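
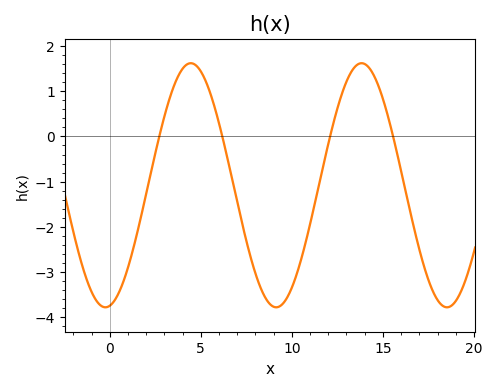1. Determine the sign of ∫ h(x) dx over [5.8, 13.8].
negative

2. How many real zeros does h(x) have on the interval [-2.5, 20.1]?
4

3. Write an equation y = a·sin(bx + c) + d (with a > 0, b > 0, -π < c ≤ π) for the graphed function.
y = 2.7sin(0.67x - 1.41) - 1.08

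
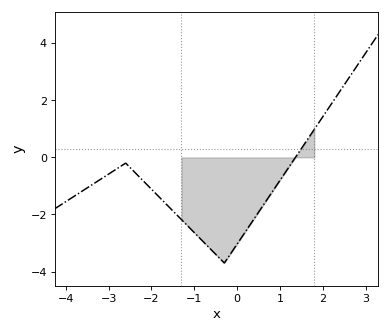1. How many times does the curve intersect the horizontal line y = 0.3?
1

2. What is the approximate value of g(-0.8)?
-2.94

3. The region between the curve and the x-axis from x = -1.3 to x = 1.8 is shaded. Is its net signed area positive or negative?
negative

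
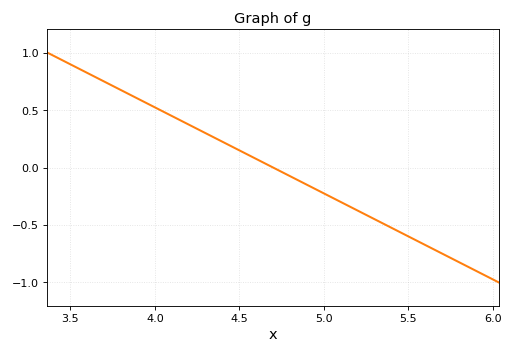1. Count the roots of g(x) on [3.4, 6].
1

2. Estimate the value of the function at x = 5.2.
-0.375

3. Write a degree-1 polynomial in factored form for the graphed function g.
y = -0.75(x - 4.7)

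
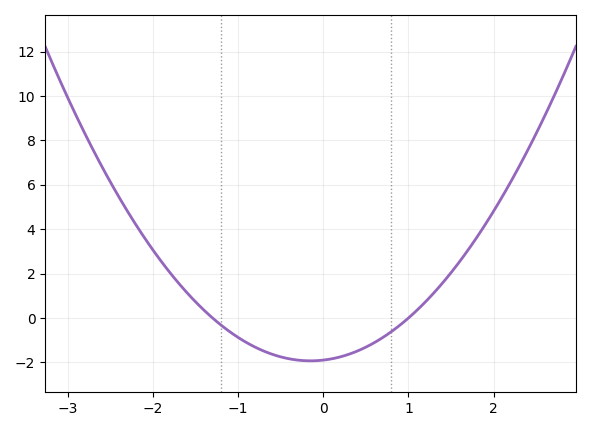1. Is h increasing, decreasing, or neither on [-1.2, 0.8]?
neither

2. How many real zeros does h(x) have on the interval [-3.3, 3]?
2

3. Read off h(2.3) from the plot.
6.8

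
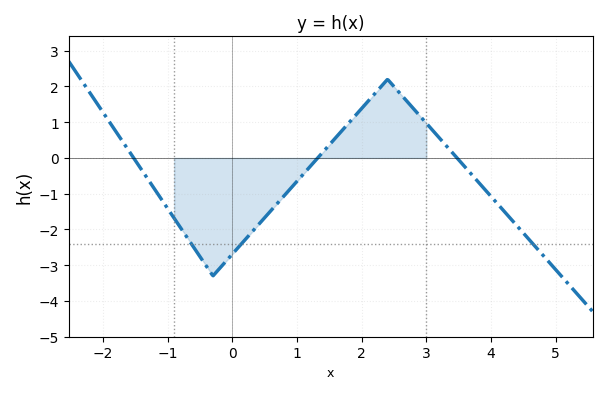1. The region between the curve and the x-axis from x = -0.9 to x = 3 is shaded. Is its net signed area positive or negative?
negative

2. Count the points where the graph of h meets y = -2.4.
3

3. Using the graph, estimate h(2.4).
2.2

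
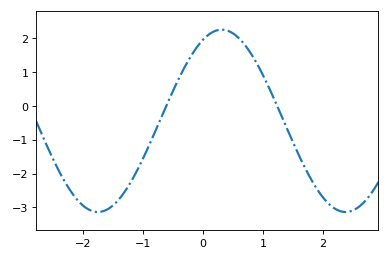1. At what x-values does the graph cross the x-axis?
-0.6, 1.2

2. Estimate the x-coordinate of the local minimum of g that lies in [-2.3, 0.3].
-1.8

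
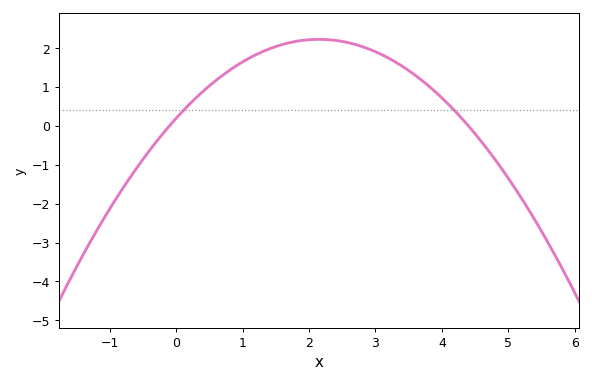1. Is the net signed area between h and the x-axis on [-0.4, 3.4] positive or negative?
positive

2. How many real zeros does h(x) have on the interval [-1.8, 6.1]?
2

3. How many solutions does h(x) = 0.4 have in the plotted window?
2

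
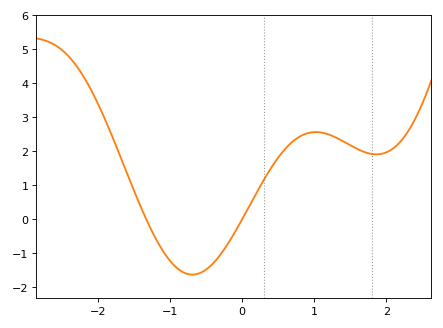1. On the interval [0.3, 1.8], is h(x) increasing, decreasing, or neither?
neither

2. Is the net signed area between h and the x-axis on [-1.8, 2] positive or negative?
positive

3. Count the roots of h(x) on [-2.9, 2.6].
2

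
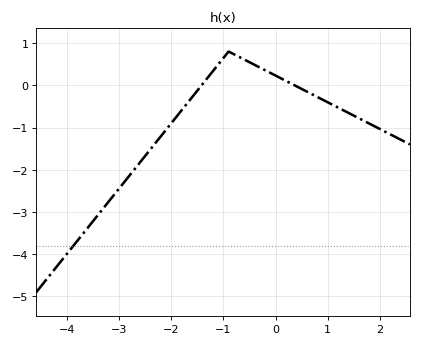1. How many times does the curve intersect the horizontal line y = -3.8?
1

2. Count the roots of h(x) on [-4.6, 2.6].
2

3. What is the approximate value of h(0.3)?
0.04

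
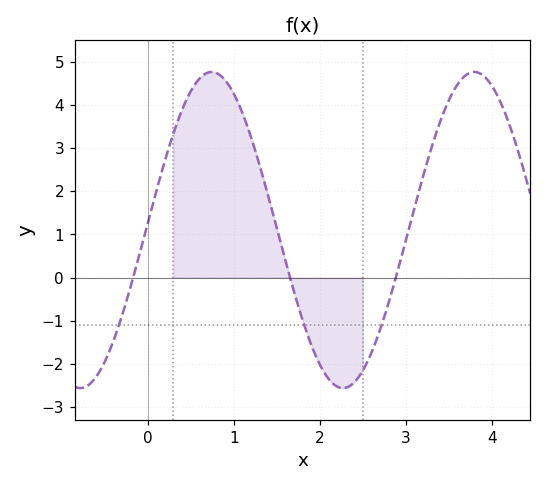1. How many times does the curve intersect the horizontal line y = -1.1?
3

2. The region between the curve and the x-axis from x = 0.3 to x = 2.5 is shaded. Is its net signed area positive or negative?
positive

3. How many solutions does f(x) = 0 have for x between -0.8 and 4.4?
3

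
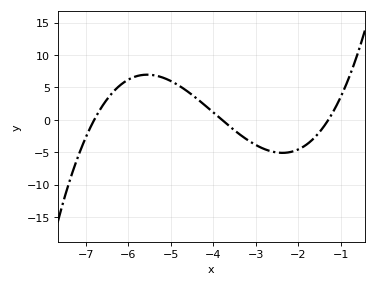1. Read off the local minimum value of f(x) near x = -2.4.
-5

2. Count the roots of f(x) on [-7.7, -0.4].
3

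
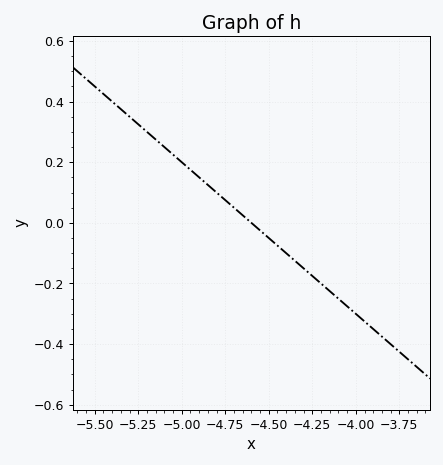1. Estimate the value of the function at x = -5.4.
0.4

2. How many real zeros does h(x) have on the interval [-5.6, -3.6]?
1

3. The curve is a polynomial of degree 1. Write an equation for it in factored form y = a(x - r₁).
y = -0.5(x + 4.6)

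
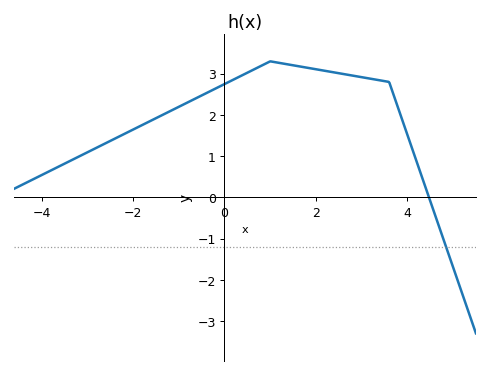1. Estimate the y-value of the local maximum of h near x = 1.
3.3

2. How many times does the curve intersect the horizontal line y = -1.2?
1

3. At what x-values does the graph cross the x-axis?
4.4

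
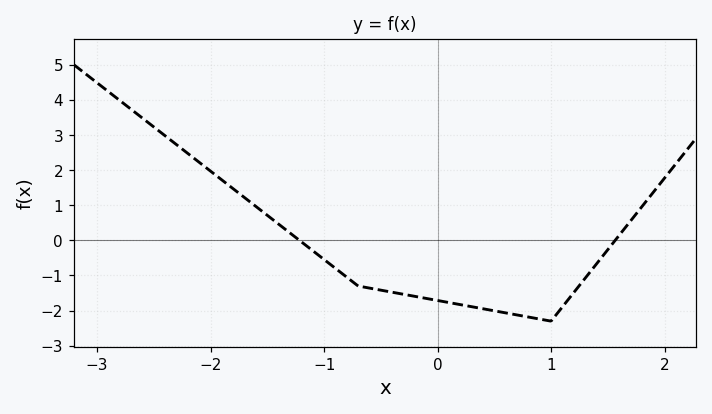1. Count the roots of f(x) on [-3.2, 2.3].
2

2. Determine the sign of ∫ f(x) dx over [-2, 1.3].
negative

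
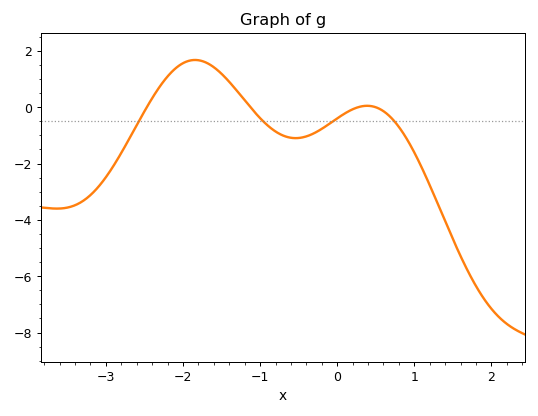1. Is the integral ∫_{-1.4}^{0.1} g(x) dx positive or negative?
negative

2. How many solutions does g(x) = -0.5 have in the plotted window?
4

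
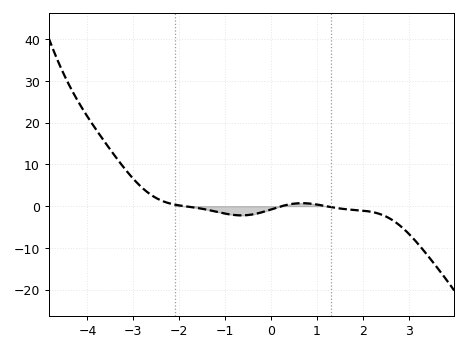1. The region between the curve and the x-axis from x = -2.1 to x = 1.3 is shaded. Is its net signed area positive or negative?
negative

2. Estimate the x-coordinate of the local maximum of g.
0.6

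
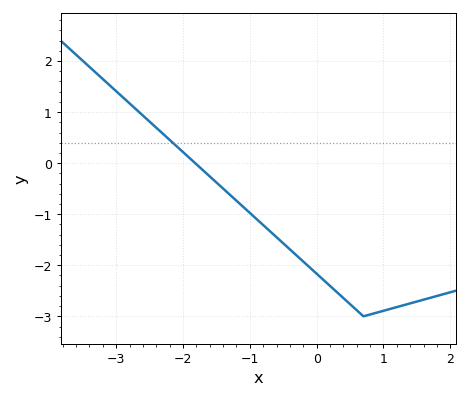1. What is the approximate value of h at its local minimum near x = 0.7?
-3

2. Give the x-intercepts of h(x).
-1.82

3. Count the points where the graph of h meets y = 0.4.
1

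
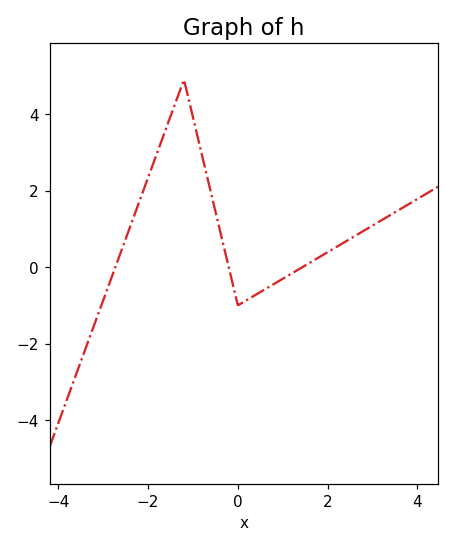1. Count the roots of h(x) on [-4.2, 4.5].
3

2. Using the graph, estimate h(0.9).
-0.4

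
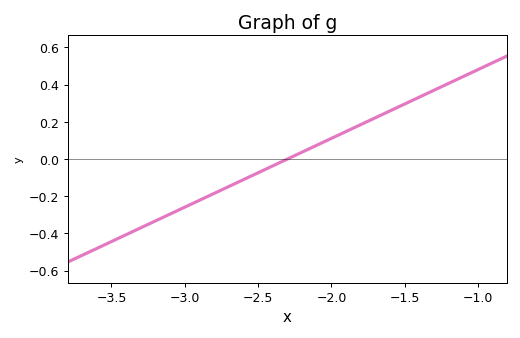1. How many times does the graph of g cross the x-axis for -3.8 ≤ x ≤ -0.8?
1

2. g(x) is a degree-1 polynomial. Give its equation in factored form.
y = 0.37(x + 2.3)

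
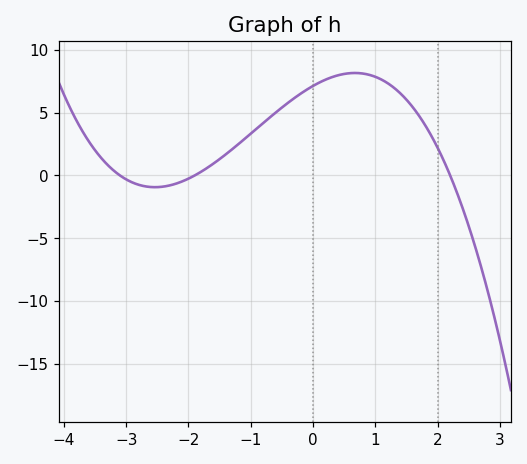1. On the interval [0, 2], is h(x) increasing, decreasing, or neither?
neither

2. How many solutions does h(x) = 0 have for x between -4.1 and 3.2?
3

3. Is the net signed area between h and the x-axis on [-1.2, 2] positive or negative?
positive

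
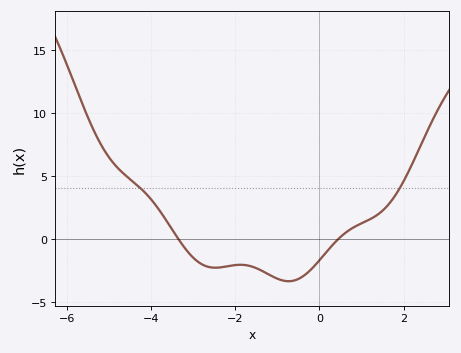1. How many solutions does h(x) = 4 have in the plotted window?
2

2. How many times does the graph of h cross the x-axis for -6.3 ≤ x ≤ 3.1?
2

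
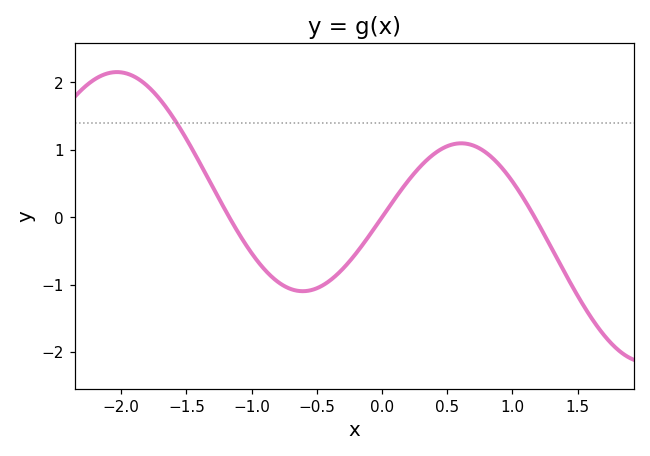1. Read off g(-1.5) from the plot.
1.16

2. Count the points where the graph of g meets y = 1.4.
1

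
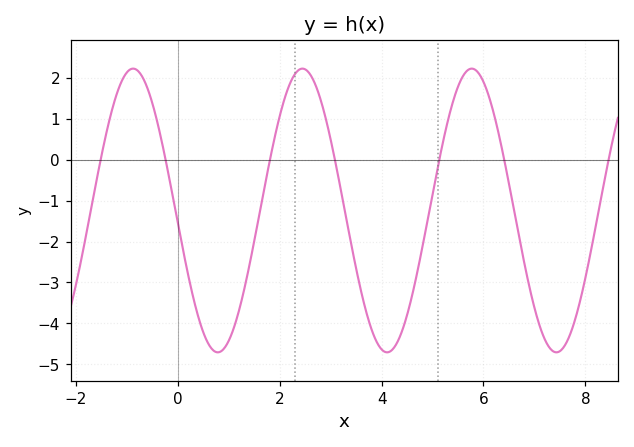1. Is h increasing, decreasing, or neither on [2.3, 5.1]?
neither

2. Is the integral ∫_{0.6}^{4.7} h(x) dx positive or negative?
negative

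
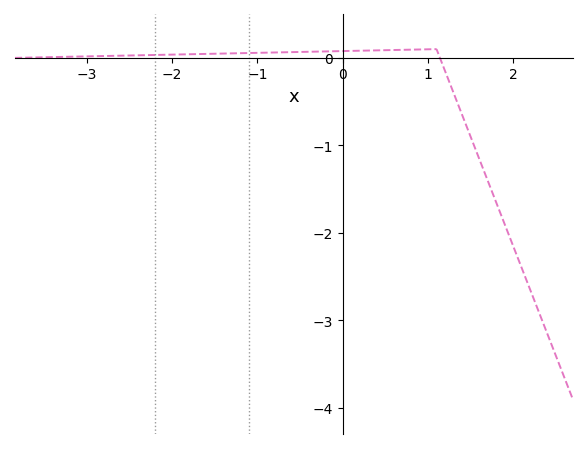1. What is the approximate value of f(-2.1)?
0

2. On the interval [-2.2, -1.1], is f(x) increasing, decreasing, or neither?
increasing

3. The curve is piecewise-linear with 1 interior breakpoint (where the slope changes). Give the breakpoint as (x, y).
(1.1, 0.1)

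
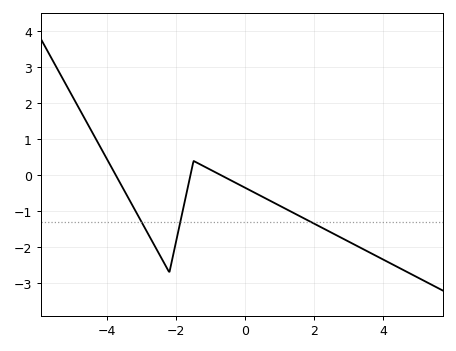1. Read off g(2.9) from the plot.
-1.79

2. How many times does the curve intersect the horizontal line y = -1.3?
3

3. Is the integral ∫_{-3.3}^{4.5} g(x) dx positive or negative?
negative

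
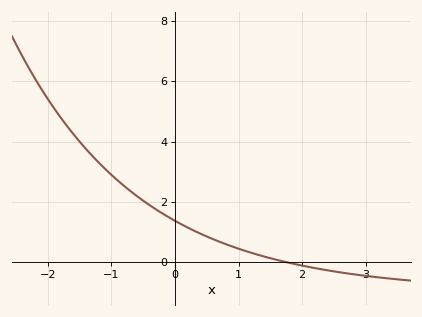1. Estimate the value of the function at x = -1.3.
3.6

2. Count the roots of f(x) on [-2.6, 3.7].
1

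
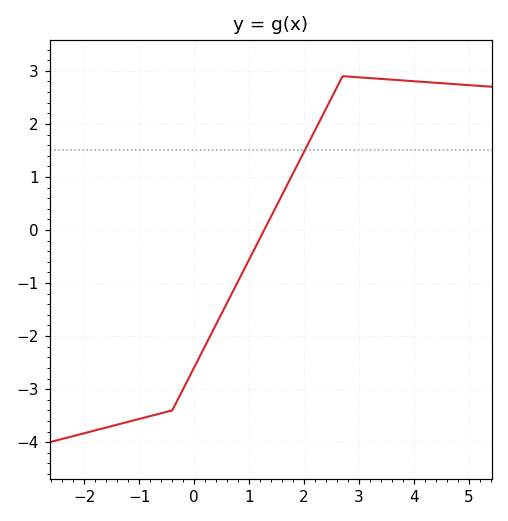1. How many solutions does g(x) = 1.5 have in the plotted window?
1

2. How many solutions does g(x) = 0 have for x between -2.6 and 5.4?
1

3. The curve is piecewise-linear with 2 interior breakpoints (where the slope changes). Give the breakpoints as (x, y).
(-0.4, -3.4); (2.7, 2.9)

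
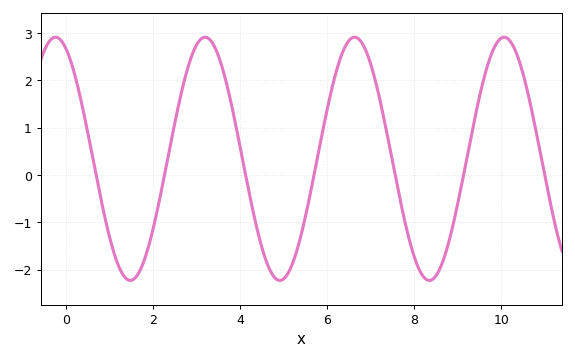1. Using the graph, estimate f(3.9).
1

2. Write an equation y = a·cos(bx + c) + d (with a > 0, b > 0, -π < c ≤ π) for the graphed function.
y = 2.57cos(1.8x + 0.44) + 0.34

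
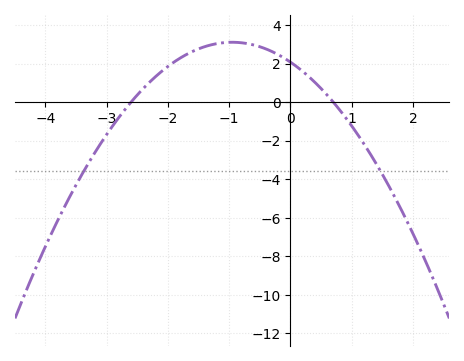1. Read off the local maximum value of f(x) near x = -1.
3.1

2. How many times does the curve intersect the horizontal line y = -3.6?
2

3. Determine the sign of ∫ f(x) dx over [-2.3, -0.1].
positive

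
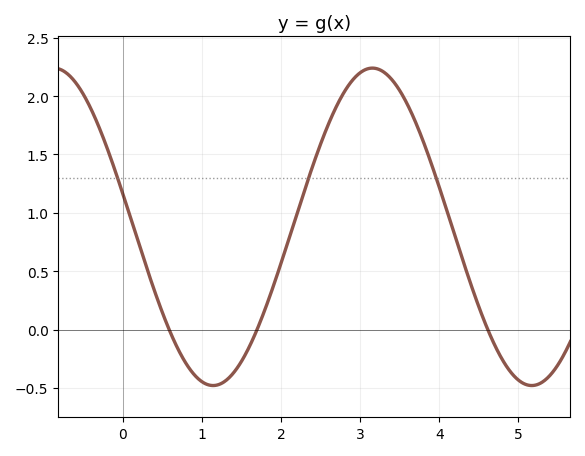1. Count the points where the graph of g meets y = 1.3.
3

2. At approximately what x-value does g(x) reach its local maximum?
3.2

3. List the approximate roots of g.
0.6, 1.7, 4.6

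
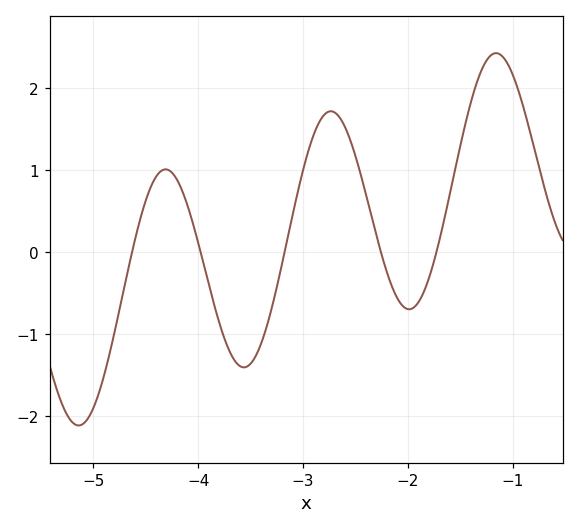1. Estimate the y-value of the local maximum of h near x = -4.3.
1.01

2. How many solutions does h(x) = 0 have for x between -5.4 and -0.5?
5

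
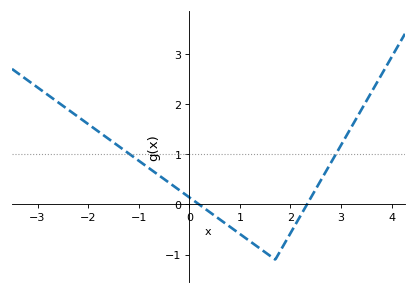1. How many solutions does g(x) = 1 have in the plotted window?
2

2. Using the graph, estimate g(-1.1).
0.9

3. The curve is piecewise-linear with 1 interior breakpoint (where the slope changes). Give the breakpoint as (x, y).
(1.7, -1.1)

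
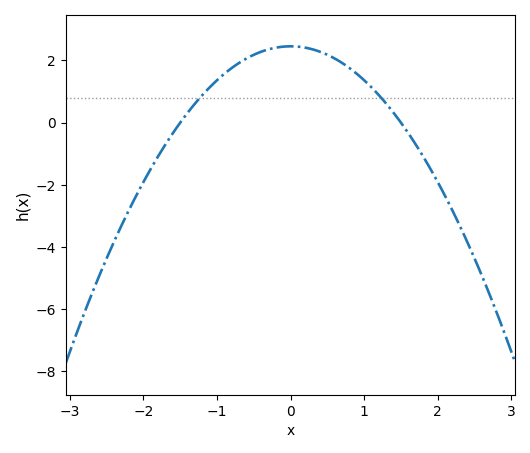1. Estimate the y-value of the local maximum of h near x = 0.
2.45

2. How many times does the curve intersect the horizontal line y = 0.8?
2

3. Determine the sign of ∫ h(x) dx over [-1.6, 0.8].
positive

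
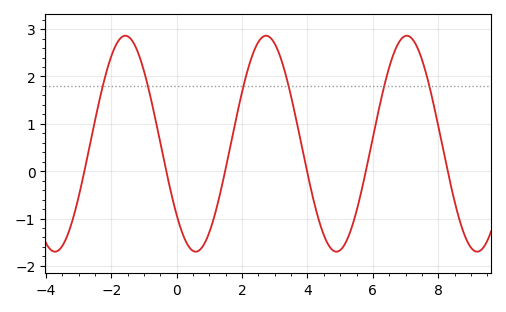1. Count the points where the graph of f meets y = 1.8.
6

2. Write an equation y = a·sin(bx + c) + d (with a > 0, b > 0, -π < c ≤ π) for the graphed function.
y = 2.28sin(1.5x - 2.4) + 0.58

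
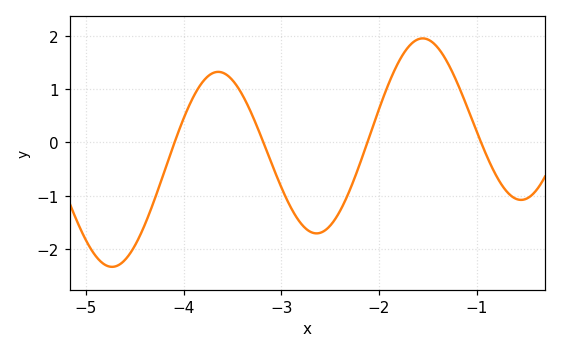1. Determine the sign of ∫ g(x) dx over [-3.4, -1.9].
negative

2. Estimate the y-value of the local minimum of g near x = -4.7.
-2.3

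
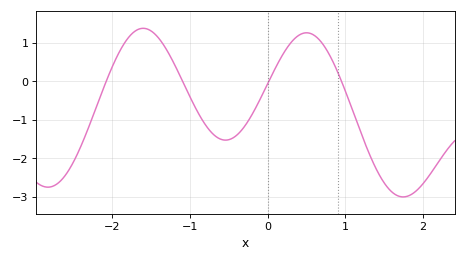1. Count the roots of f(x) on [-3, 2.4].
4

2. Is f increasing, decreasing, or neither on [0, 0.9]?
neither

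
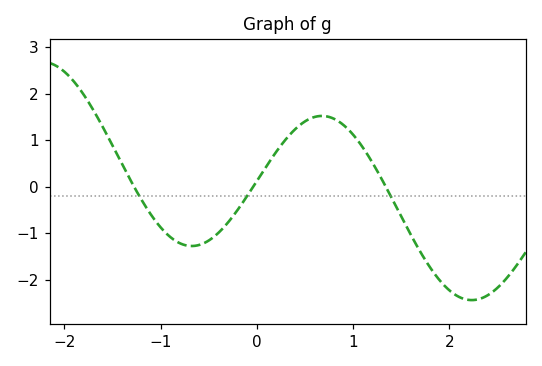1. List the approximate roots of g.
-1.28, -0.037, 1.34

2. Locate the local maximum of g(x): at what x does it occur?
0.676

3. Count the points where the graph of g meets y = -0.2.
3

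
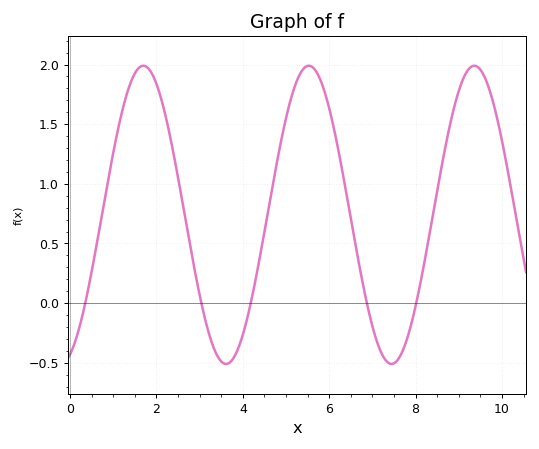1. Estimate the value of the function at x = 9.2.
1.95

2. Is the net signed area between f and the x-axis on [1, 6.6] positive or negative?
positive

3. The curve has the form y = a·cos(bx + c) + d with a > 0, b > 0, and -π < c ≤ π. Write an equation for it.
y = 1.25cos(1.6x - 2.8) + 0.74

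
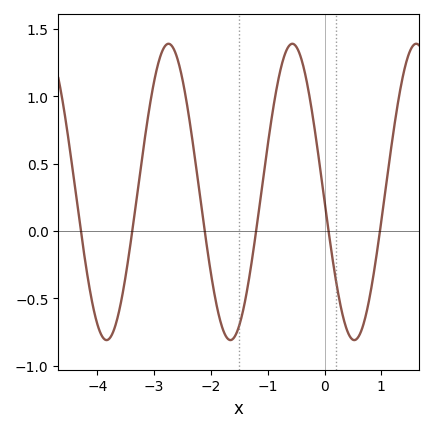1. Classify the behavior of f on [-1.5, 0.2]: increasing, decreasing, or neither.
neither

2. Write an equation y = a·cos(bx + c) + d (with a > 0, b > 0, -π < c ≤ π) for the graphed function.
y = 1.1cos(2.88x + 1.63) + 0.29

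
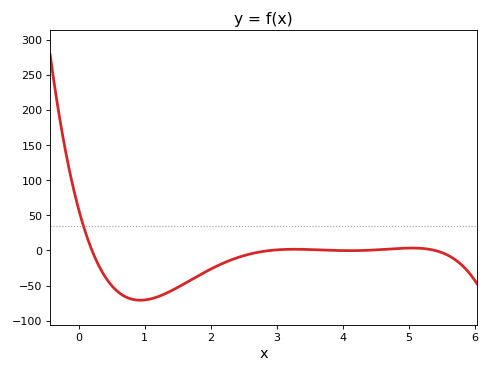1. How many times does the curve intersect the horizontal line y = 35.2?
1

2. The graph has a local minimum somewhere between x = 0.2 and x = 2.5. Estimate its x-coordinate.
0.9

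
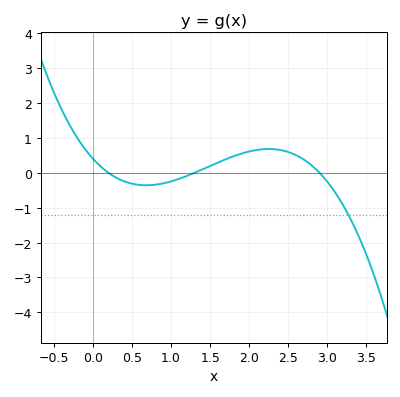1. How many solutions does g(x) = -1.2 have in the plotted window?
1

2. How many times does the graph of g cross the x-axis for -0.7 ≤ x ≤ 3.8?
3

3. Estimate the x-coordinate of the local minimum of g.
0.7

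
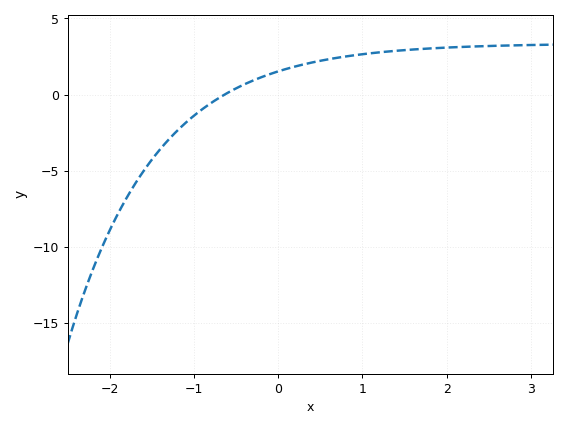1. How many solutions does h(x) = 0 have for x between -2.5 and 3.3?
1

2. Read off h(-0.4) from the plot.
0.5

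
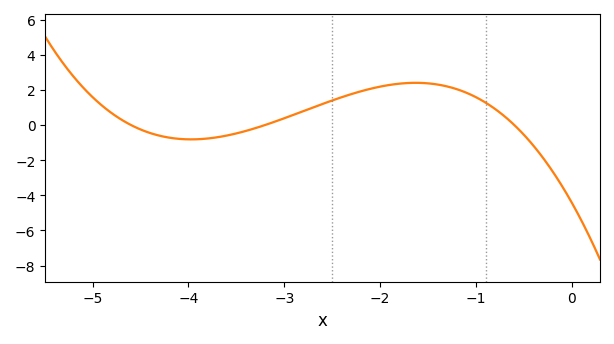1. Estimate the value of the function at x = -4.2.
-0.8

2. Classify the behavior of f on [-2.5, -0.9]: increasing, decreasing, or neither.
neither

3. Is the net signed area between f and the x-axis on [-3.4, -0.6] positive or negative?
positive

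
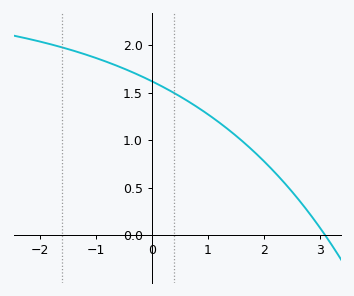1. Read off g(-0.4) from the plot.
1.73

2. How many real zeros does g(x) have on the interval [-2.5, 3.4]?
1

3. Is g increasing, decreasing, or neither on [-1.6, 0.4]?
decreasing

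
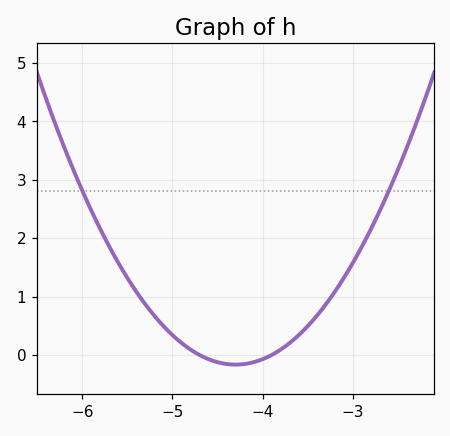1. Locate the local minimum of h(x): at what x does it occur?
-4.3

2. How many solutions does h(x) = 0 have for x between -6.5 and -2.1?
2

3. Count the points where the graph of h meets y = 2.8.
2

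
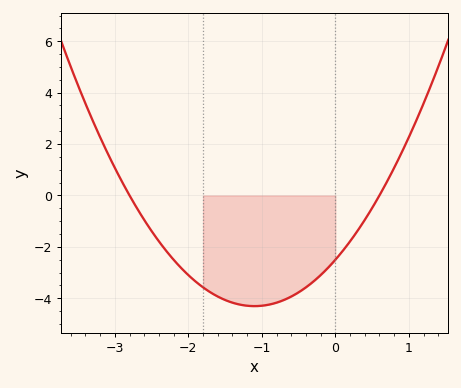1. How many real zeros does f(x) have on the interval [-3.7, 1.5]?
2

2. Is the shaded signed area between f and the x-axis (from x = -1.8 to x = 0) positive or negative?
negative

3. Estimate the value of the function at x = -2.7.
-0.4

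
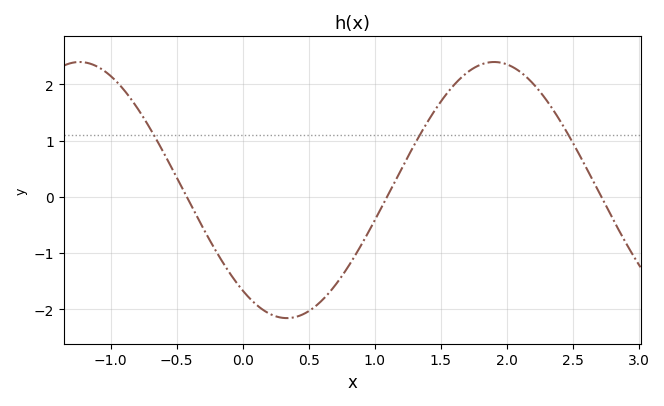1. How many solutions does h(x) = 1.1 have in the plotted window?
3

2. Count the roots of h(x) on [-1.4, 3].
3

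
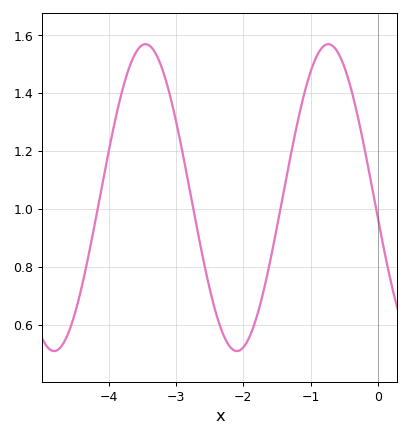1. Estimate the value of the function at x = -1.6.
0.82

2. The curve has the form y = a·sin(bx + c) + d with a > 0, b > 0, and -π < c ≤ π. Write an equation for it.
y = 0.53sin(2.3x - 3) + 1.04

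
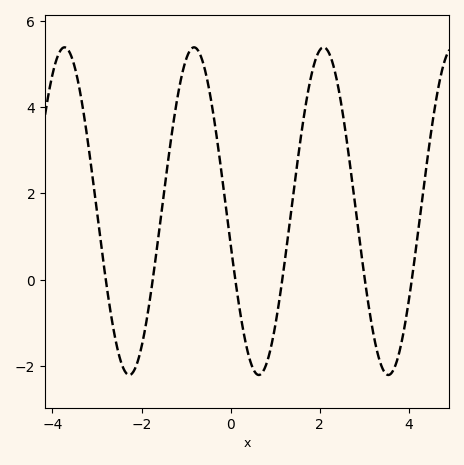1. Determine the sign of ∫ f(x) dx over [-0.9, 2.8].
positive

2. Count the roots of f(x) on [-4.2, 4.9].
6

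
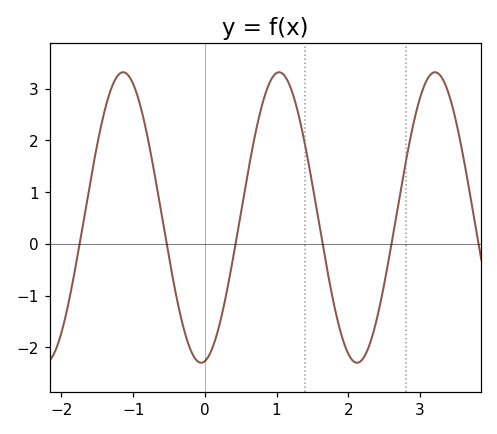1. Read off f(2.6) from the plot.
0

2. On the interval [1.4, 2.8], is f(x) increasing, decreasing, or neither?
neither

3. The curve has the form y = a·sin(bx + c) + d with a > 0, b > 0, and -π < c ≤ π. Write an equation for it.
y = 2.81sin(2.9x - 1.4) + 0.51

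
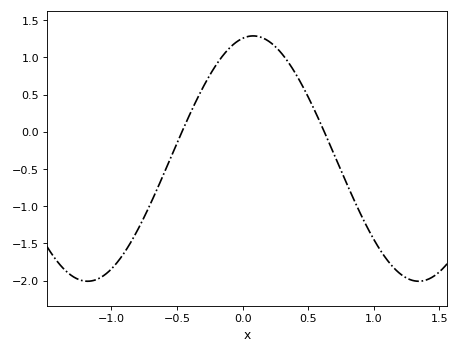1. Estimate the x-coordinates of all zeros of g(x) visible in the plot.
-0.462, 0.623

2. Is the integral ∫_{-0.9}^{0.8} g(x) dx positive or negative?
positive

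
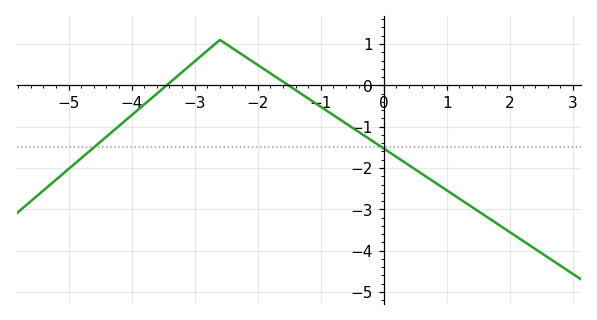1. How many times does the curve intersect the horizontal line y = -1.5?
2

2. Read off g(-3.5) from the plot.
-0.1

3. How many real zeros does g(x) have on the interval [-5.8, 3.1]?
2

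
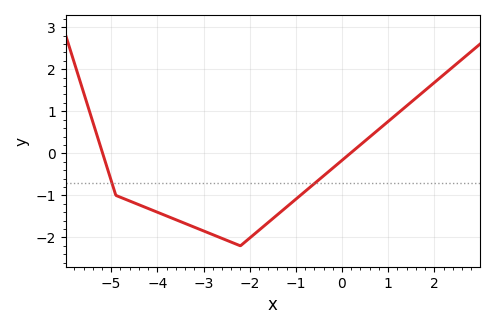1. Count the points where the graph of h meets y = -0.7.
2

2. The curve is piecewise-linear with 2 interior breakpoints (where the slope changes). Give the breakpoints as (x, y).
(-4.9, -1); (-2.2, -2.2)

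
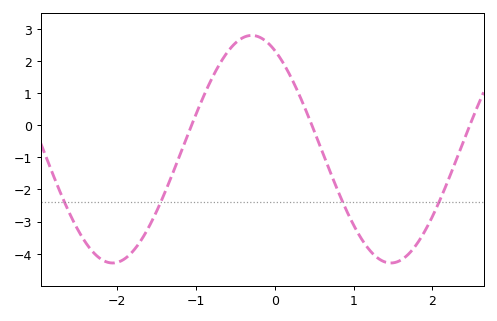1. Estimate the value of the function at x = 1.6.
-4.2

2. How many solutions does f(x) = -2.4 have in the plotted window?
4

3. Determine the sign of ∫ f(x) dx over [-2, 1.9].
negative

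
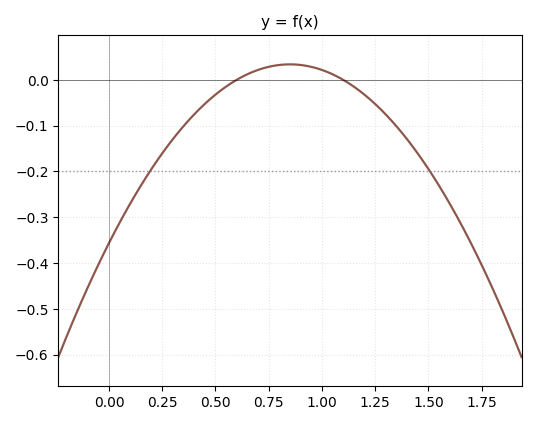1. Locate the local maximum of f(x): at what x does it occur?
0.85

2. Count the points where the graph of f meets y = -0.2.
2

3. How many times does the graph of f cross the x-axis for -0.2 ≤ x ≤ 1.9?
2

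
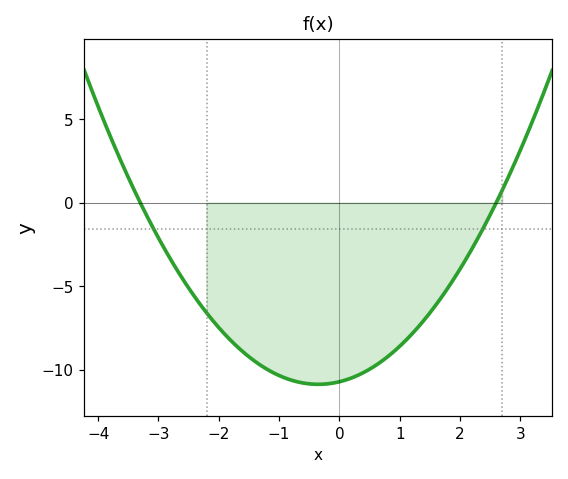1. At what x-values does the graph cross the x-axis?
-3.3, 2.6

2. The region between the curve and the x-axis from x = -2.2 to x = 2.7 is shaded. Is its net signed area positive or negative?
negative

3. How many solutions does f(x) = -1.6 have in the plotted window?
2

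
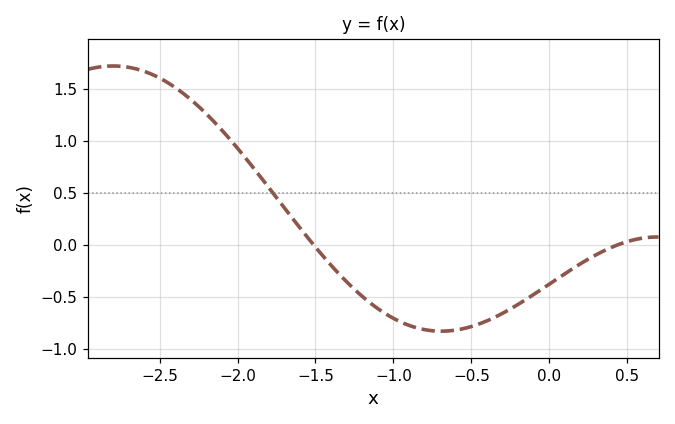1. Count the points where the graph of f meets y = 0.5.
1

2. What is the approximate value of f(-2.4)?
1.5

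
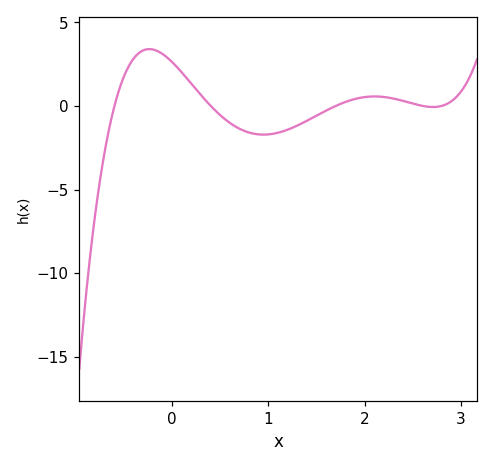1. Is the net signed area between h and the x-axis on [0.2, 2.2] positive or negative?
negative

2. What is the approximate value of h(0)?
2.61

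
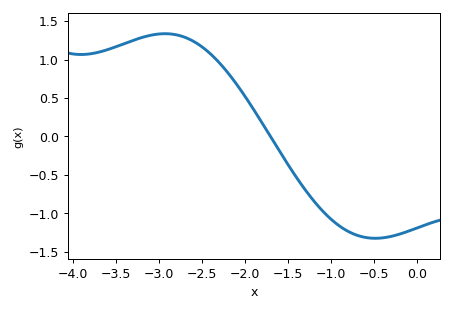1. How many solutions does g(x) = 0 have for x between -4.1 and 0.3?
1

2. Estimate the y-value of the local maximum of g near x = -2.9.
1.35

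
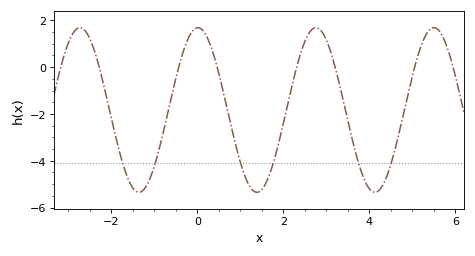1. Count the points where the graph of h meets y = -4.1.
6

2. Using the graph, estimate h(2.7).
1.66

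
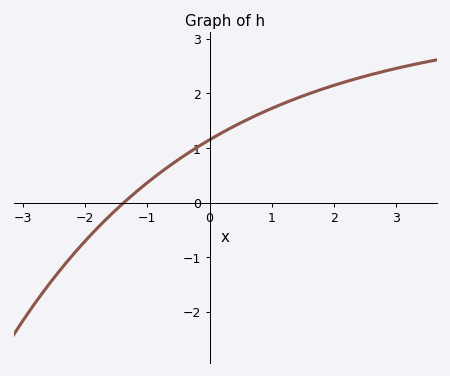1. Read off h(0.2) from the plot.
1.28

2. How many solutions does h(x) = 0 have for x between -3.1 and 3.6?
1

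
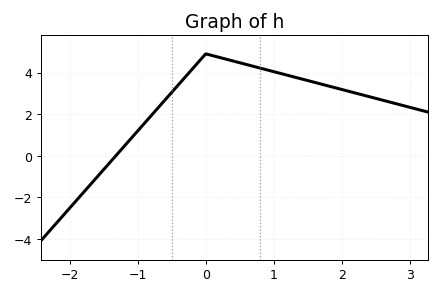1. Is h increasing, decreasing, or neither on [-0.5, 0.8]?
neither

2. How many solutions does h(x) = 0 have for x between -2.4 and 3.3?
1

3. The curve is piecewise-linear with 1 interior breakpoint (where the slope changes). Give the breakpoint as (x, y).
(0, 4.9)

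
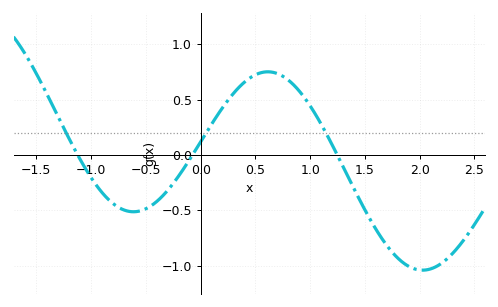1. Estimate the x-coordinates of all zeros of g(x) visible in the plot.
-1.12, -0.075, 1.25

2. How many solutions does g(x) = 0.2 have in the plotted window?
3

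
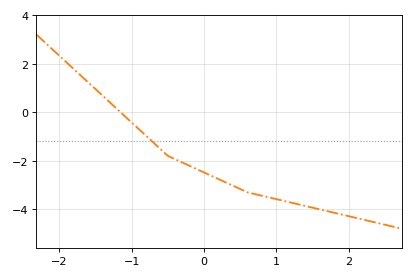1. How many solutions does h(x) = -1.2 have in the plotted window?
1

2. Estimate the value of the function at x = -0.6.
-1.53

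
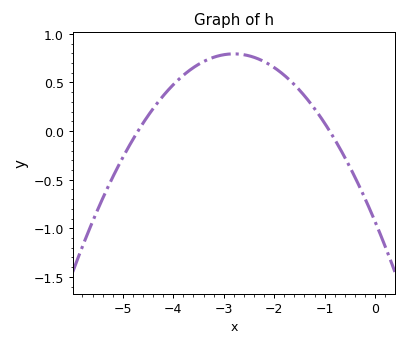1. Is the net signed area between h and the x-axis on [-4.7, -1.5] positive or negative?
positive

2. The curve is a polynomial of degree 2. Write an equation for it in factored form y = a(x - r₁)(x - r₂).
y = -0.22(x + 4.7)(x + 0.9)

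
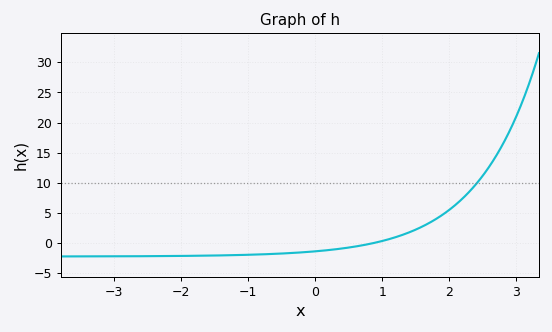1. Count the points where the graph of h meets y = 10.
1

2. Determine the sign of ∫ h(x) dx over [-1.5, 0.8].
negative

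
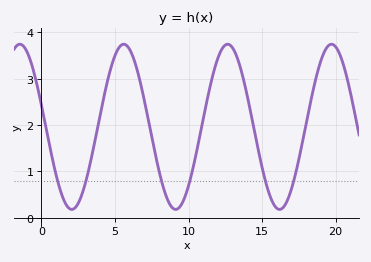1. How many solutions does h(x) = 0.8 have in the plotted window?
6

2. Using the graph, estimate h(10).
0.689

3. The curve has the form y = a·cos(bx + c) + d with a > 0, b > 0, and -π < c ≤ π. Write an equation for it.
y = 1.78cos(0.89x + 1.3) + 1.96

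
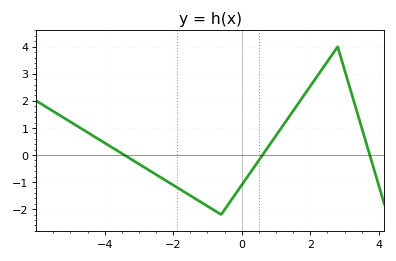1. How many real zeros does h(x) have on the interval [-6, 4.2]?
3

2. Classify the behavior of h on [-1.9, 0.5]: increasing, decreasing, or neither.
neither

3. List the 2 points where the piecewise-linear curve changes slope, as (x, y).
(-0.6, -2.2); (2.8, 4)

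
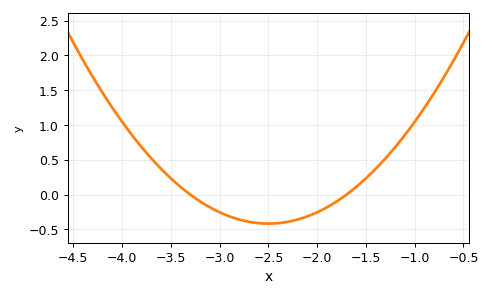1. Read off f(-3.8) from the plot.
0.7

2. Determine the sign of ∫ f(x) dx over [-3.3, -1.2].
negative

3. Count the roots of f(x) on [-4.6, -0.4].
2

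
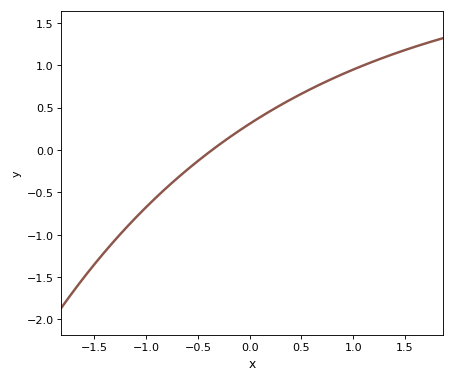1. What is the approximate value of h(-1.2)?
-0.95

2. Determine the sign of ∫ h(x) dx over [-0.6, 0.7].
positive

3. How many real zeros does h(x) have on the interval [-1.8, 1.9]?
1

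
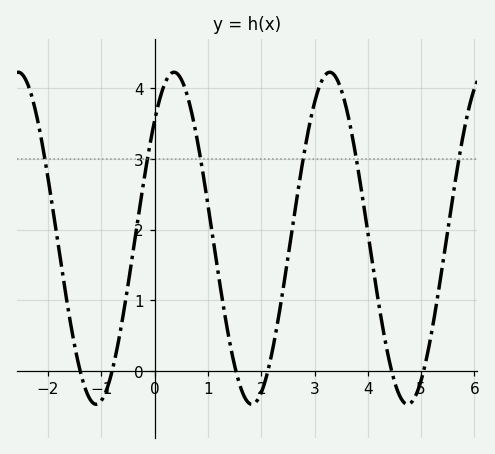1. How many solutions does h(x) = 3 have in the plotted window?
6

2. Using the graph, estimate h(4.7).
-0.5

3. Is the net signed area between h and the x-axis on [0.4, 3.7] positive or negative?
positive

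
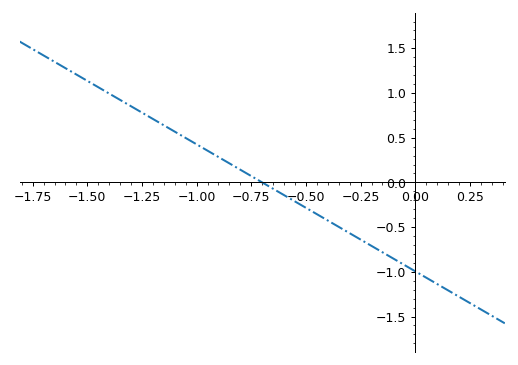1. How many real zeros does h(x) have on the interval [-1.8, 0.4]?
1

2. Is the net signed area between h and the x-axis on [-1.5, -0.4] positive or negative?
positive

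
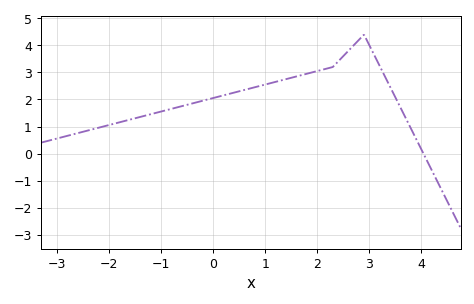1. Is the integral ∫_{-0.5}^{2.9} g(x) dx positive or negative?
positive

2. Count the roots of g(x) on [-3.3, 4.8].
1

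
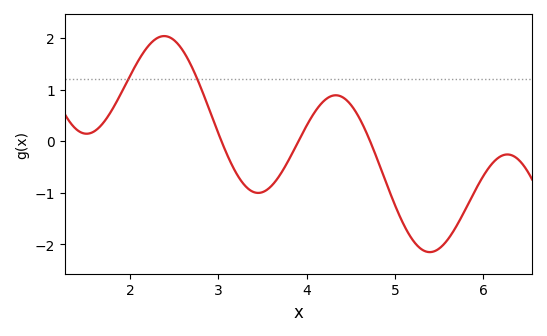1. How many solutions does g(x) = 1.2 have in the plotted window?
2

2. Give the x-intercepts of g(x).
3.04, 3.91, 4.72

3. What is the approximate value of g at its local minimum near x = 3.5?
-1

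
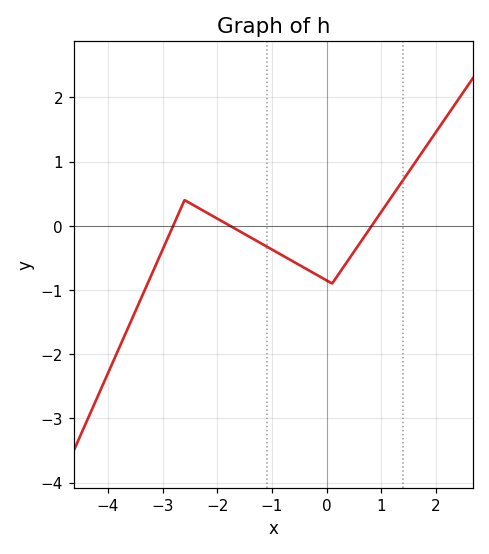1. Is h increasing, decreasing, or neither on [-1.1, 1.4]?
neither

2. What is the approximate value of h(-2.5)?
0.4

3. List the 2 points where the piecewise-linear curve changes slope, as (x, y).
(-2.6, 0.4); (0.1, -0.9)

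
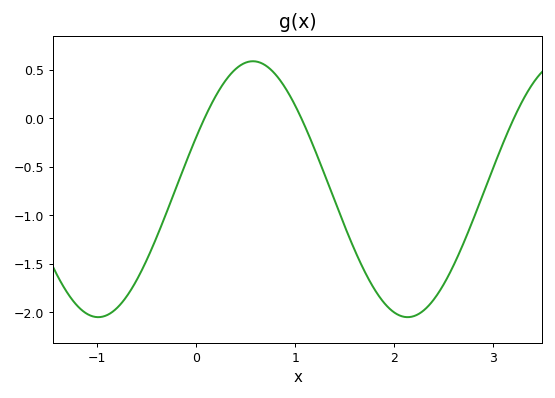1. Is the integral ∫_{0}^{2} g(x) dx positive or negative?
negative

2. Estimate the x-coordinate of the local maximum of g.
0.6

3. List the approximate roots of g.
0.1, 1.1, 3.2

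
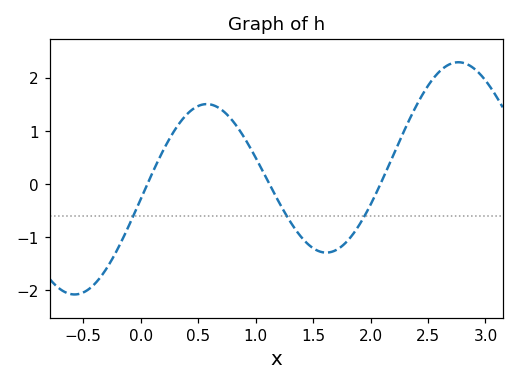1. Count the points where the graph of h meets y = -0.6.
3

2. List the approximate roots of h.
0.1, 1.1, 2.1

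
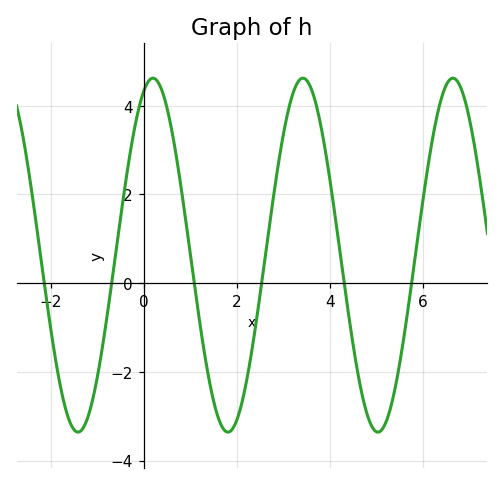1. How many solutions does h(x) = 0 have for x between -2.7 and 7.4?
6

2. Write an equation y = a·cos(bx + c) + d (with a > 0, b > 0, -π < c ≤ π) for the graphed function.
y = 3.99cos(1.95x - 0.392) + 0.63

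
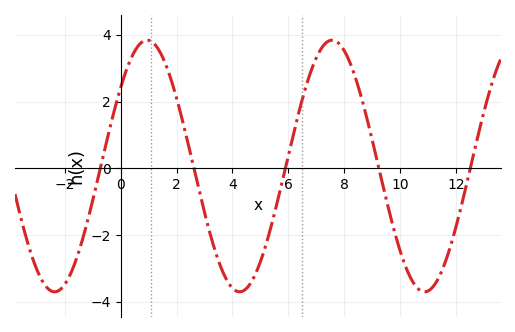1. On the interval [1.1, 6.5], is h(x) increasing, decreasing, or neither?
neither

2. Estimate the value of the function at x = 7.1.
3.4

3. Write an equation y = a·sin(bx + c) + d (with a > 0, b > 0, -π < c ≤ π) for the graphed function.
y = 3.77sin(0.95x + 0.67) + 0.07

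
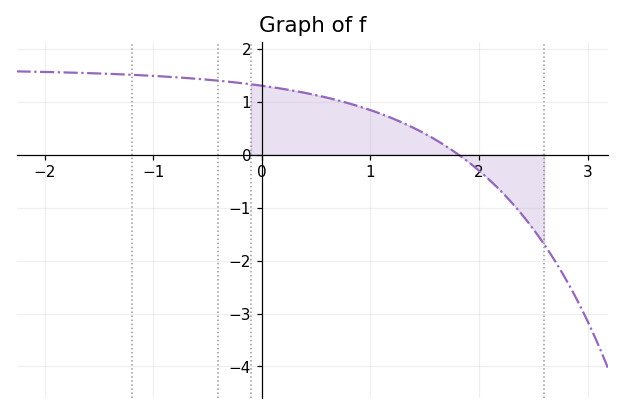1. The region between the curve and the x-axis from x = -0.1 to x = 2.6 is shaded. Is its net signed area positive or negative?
positive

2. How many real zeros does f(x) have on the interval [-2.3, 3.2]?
1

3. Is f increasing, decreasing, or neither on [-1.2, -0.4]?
decreasing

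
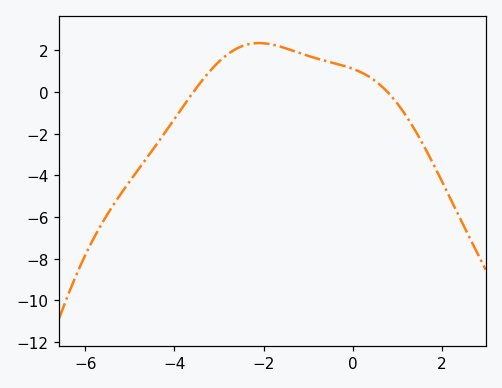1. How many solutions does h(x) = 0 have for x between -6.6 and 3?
2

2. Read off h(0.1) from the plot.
1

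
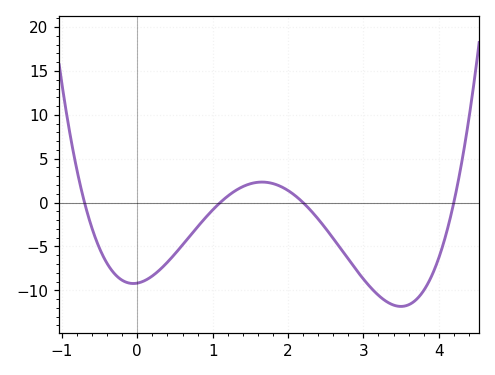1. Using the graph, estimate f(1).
-0.842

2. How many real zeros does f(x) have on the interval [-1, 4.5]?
4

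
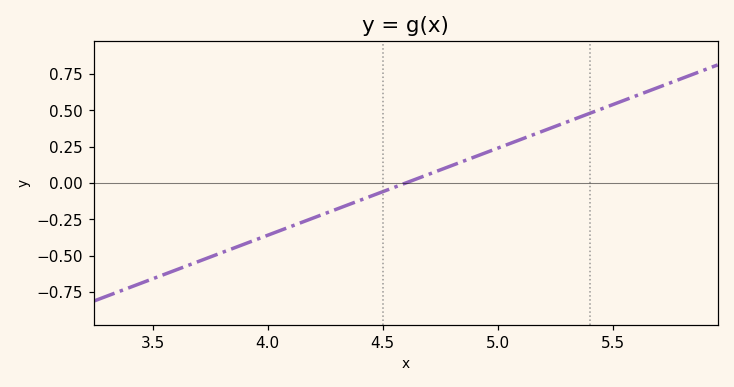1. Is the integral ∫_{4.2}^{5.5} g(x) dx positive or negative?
positive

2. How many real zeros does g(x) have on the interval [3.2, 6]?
1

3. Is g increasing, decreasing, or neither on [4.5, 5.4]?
increasing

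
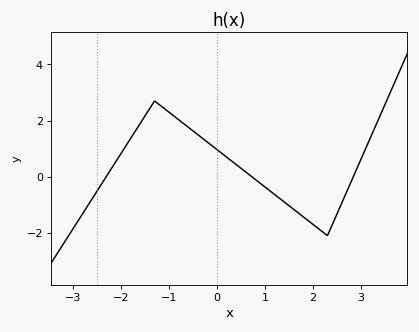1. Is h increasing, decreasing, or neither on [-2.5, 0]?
neither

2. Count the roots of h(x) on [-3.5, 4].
3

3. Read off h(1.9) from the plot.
-1.6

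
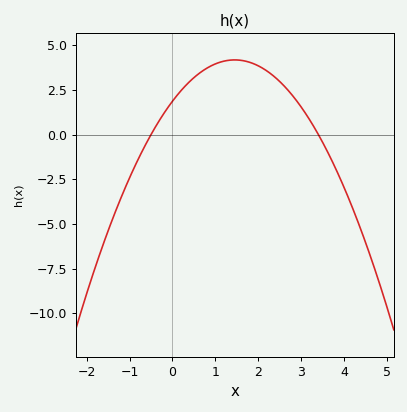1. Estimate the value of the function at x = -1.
-2.42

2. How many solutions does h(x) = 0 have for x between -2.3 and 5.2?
2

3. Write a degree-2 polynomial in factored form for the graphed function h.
y = -1.1(x + 0.5)(x - 3.4)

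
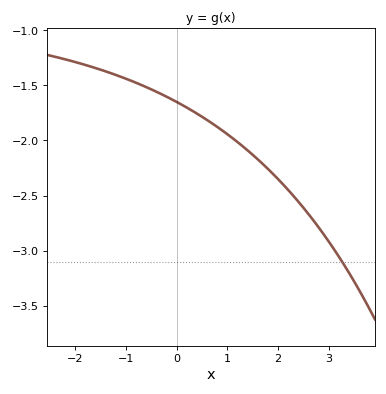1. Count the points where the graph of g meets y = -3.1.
1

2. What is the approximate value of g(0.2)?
-1.7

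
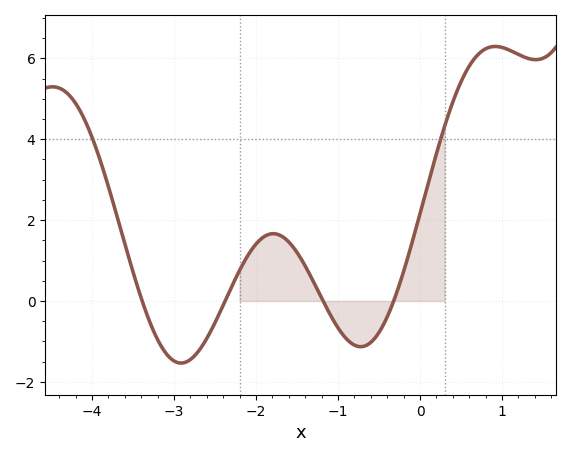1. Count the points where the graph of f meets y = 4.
2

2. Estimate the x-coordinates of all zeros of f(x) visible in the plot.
-3.4, -2.4, -1.2, -0.3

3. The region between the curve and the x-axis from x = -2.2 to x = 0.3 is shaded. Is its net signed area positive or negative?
positive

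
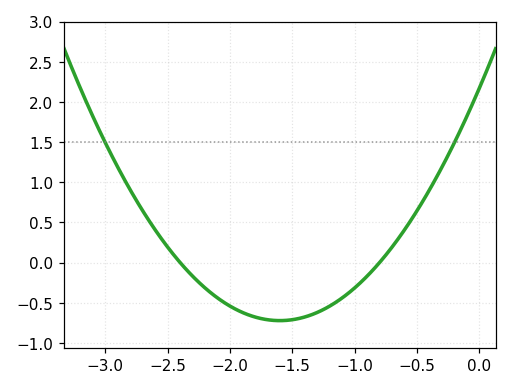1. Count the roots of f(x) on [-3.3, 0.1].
2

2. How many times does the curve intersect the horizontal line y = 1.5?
2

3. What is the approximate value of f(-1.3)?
-0.622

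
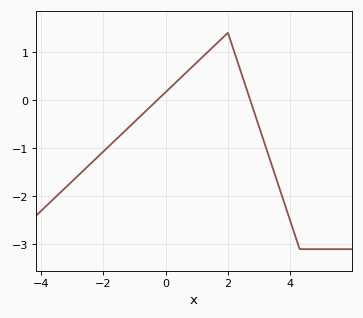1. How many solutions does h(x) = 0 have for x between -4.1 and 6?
2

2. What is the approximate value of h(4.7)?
-3.1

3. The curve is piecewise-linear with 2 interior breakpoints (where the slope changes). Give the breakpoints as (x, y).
(2, 1.4); (4.3, -3.1)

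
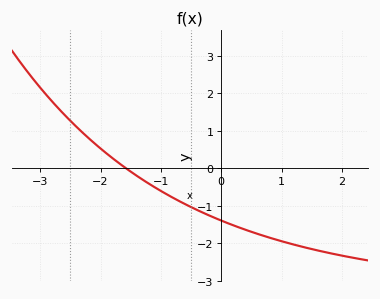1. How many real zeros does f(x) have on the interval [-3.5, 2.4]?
1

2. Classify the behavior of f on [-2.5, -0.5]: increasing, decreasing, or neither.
decreasing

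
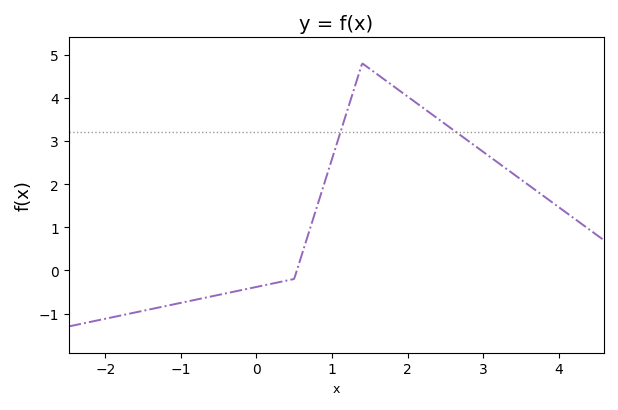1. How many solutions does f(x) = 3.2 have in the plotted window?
2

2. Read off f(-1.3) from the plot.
-0.9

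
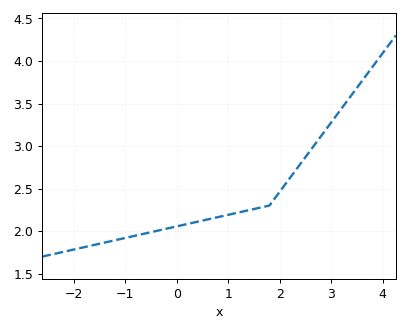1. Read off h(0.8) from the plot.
2.15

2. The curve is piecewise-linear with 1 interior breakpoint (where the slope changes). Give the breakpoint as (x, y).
(1.8, 2.3)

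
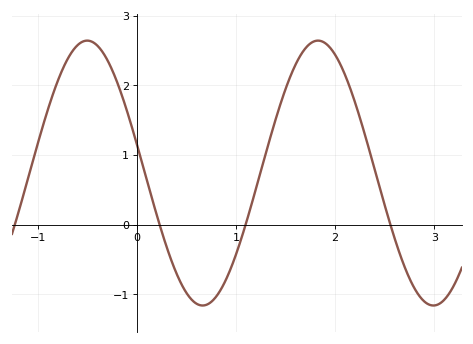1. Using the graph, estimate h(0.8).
-1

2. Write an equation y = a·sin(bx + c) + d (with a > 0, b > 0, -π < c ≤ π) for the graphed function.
y = 1.9sin(2.7x + 2.9) + 0.74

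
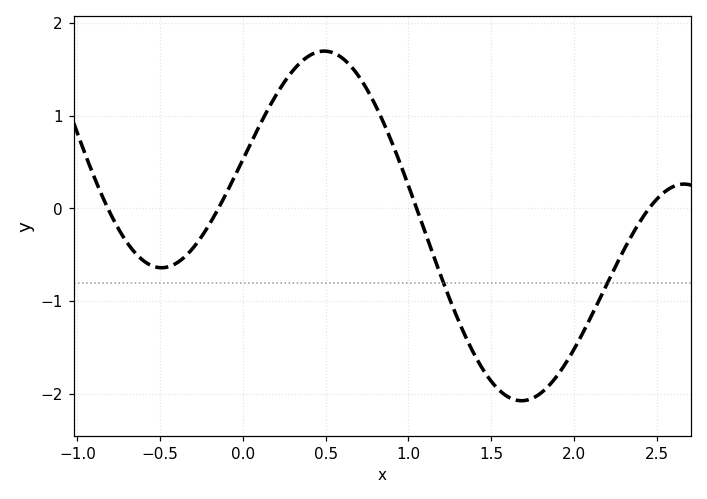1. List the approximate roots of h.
-0.8, -0.15, 1.05, 2.45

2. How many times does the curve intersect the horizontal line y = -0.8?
2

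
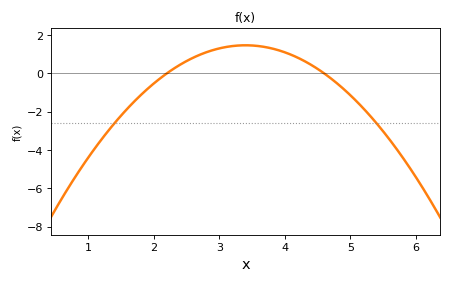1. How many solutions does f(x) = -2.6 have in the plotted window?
2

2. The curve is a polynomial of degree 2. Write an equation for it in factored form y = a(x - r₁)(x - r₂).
y = -1.02(x - 2.2)(x - 4.6)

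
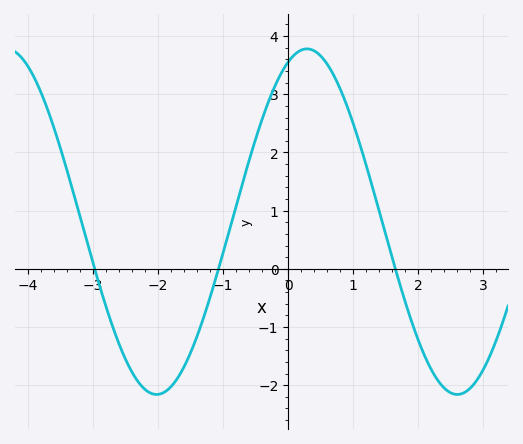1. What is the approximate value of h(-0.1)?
3.38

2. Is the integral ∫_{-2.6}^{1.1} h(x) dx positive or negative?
positive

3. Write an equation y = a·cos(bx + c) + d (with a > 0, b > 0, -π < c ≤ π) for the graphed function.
y = 2.97cos(1.36x - 0.392) + 0.81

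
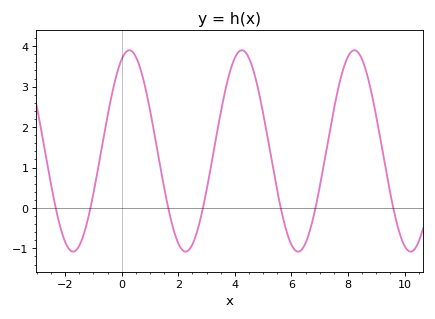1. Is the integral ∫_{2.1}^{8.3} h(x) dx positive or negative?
positive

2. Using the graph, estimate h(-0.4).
2.62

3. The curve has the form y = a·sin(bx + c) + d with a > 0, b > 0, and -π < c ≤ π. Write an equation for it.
y = 2.49sin(1.58x + 1.14) + 1.41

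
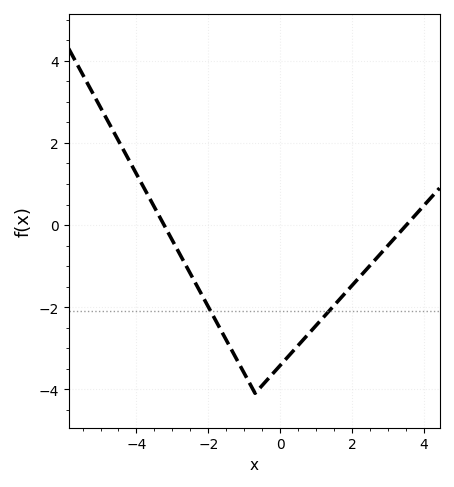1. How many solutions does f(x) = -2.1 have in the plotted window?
2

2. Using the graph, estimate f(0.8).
-2.6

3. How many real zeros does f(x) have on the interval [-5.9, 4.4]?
2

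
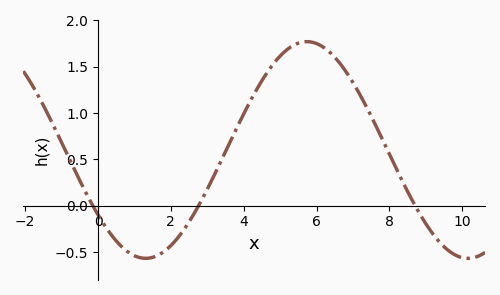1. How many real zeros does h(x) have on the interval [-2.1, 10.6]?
3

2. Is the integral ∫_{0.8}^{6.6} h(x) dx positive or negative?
positive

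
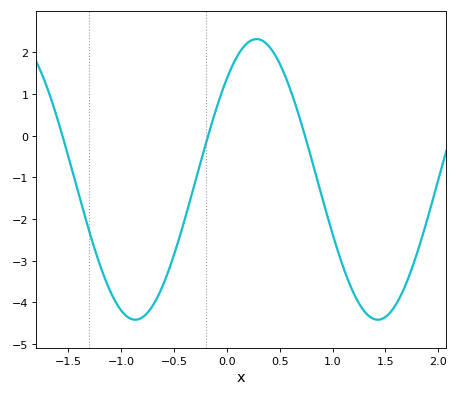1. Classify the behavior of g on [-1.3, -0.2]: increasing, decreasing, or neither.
neither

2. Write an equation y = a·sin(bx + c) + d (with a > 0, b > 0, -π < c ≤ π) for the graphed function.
y = 3.37sin(2.7x + 0.8) - 1.05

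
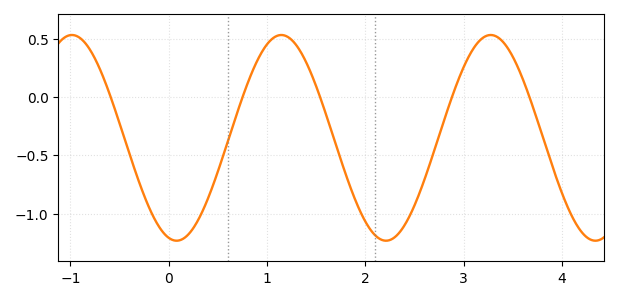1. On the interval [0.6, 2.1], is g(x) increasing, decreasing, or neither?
neither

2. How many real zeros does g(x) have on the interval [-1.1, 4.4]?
5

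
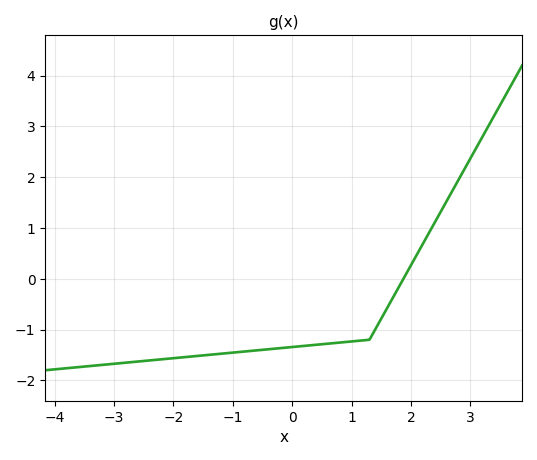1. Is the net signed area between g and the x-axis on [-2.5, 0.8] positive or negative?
negative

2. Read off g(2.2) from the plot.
0.7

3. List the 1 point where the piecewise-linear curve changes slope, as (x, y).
(1.3, -1.2)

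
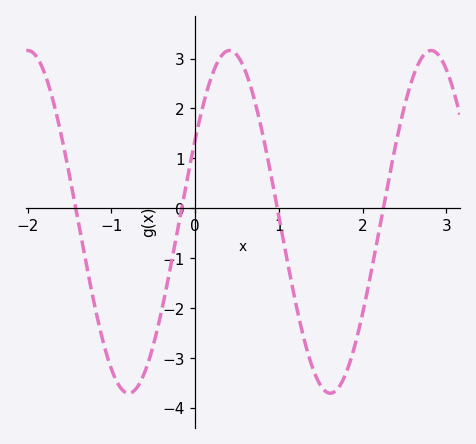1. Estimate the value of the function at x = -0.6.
-3.27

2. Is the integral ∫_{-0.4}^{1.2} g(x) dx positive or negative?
positive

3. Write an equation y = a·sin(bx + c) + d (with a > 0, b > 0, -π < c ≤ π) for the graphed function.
y = 3.43sin(2.61x + 0.502) - 0.27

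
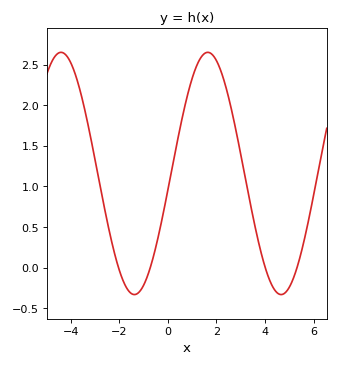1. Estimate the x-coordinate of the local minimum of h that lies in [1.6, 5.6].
4.6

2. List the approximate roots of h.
-2, -0.8, 4, 5.4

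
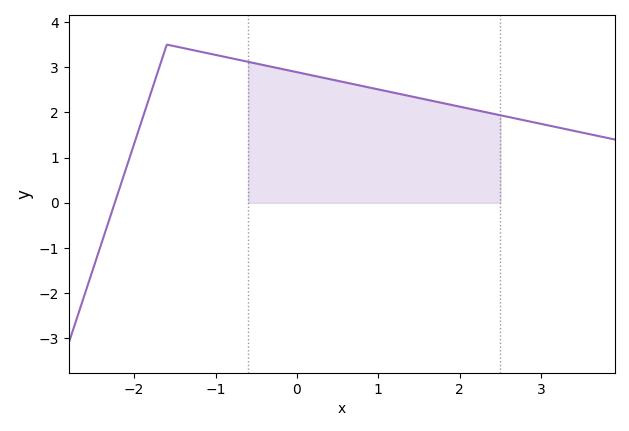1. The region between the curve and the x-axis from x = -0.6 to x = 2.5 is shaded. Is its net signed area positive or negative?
positive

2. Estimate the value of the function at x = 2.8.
1.8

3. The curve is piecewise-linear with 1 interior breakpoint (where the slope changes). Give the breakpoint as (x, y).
(-1.6, 3.5)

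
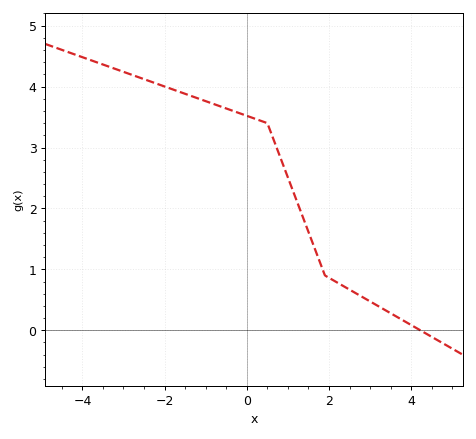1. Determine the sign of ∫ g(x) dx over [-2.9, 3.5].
positive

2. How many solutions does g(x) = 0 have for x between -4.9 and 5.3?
1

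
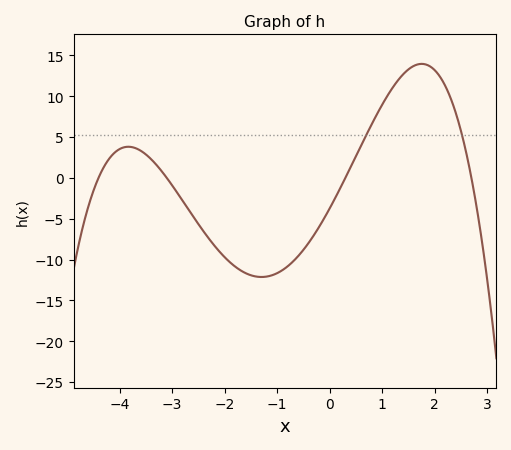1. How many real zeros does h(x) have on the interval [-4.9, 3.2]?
4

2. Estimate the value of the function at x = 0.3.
0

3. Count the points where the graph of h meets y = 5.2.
2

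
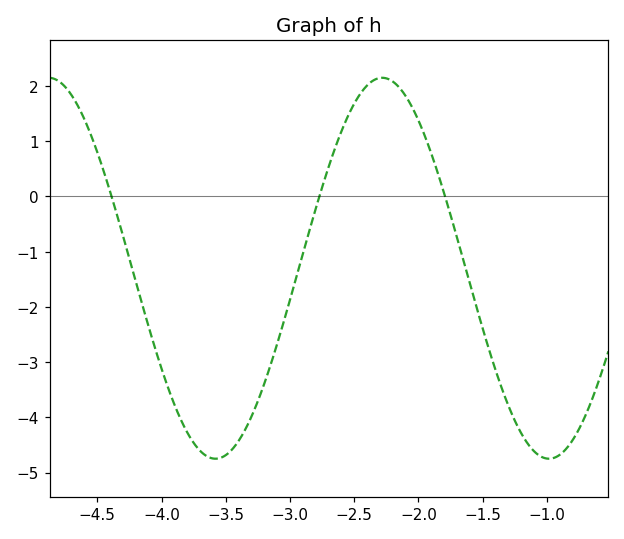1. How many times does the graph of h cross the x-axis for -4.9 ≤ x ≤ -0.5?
3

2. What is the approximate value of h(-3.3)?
-3.99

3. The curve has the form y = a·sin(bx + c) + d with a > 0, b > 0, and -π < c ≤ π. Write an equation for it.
y = 3.45sin(2.42x + 0.81) - 1.3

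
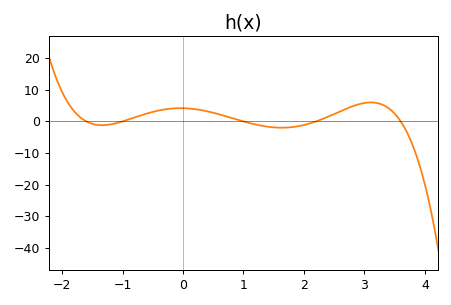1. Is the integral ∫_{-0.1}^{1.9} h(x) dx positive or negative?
positive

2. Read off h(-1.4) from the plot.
-1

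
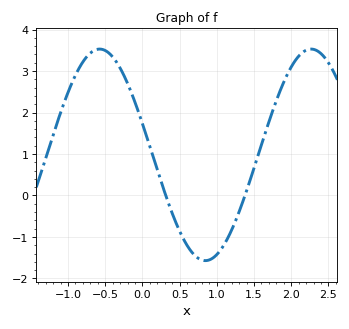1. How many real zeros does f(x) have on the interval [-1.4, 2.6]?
2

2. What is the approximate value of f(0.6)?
-1.2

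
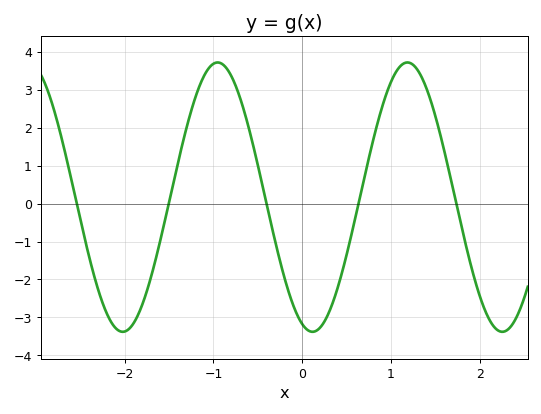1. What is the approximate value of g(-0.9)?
3.7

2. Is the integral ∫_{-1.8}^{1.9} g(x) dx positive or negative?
positive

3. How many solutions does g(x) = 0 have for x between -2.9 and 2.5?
5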